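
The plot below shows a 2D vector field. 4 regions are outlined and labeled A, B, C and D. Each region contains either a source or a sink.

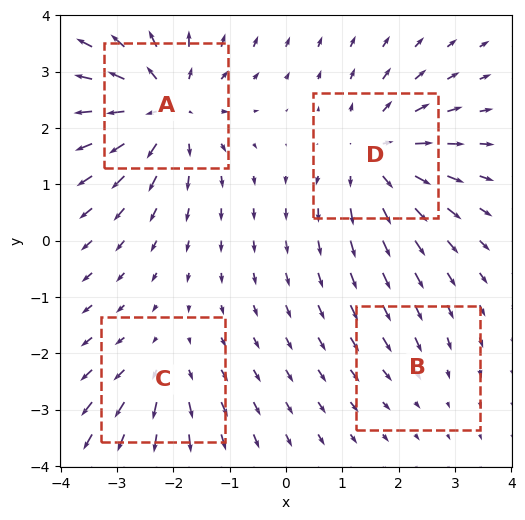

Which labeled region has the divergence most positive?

A

Divergence at each region's feature centre — A: about +7, B: about -2, C: about +3, D: about +5. Region A is most positive.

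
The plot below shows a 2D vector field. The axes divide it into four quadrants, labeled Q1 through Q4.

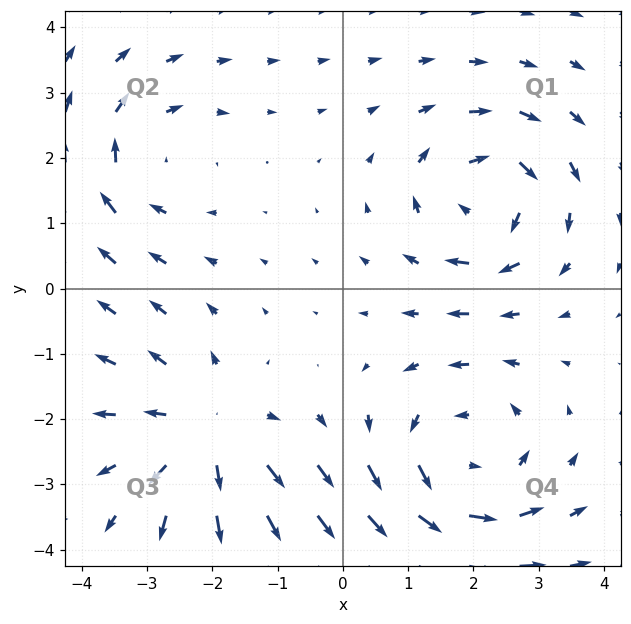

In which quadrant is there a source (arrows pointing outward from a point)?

The source sits at approximately (-2.1, -2.2), which lies in quadrant Q3. The divergence there is about +4, positive as expected for a source.

Q3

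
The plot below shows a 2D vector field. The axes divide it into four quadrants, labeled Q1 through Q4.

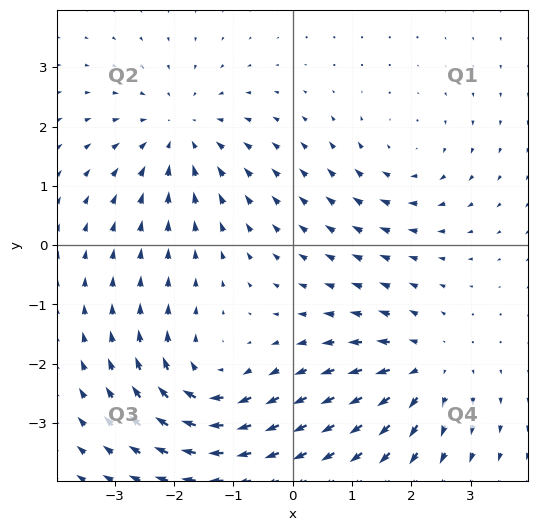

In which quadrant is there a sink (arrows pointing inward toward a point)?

The sink sits at approximately (-1.9, 1.9), which lies in quadrant Q2. The divergence there is about -4, negative as expected for a sink.

Q2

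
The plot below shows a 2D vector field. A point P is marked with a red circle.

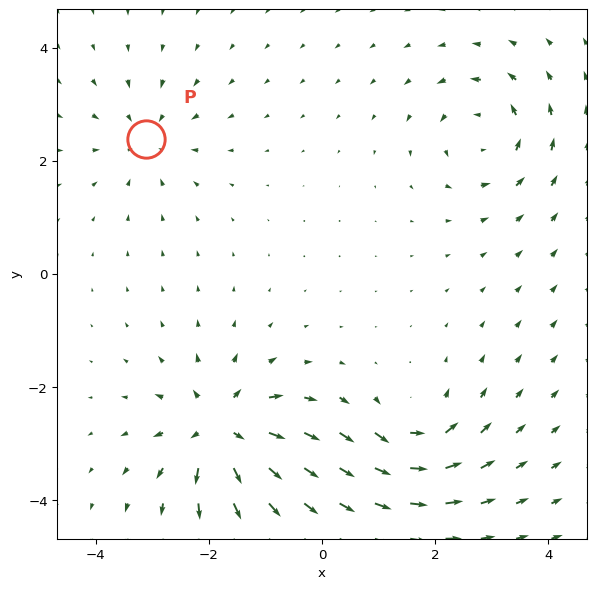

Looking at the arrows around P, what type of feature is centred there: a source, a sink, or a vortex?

At P (-3.1, 2.4) the arrows converge inward. Divergence about -3, curl ≈0 — negative divergence with near-zero curl is a sink.

sink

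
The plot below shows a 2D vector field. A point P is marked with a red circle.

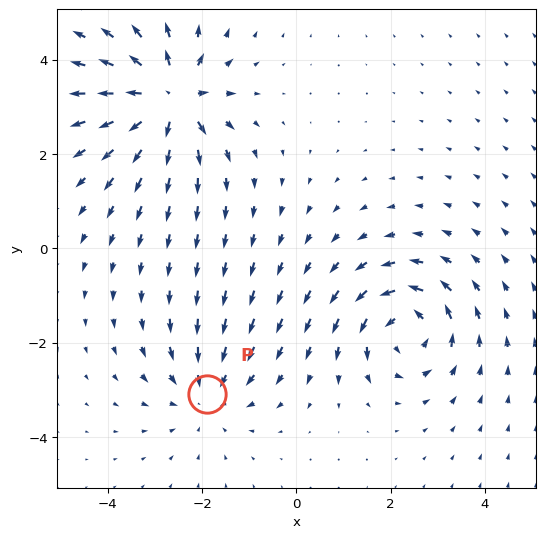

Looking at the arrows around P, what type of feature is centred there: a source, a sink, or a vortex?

At P (-1.9, -3.1) the arrows converge inward. Divergence about -3, curl ≈0 — negative divergence with near-zero curl is a sink.

sink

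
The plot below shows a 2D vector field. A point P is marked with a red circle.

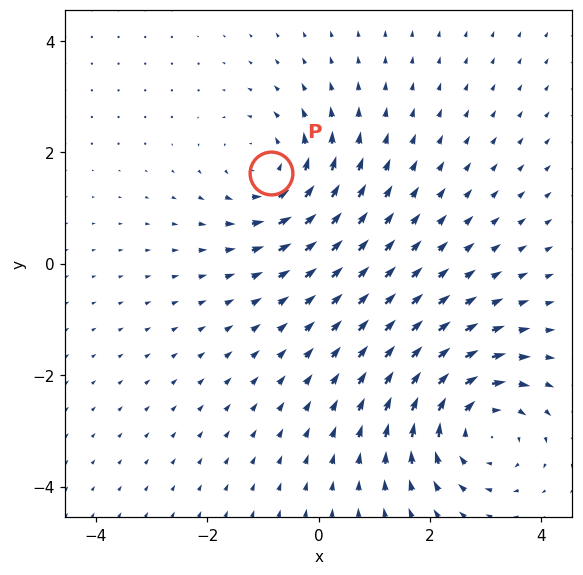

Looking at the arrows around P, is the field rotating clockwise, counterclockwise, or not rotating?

counterclockwise

Near P at (-0.9, 1.6) the arrows circulate counterclockwise. The curl (z-component) there is about +3; positive curl means counterclockwise rotation.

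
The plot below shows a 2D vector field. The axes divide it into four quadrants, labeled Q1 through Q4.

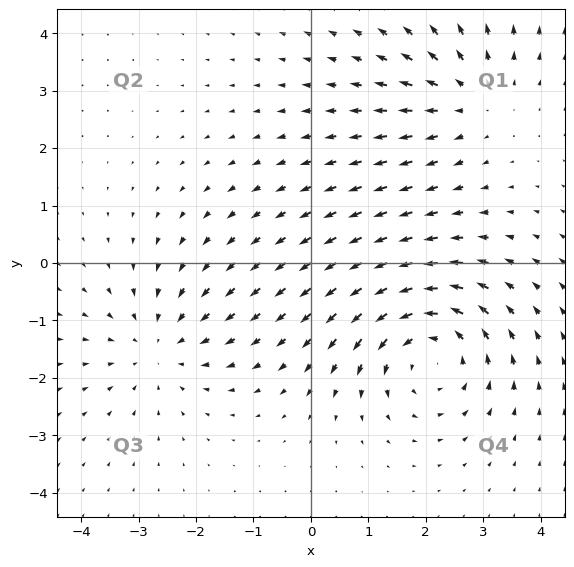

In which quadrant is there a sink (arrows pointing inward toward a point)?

Q3

The sink sits at approximately (-2.6, -1.4), which lies in quadrant Q3. The divergence there is about -2, negative as expected for a sink.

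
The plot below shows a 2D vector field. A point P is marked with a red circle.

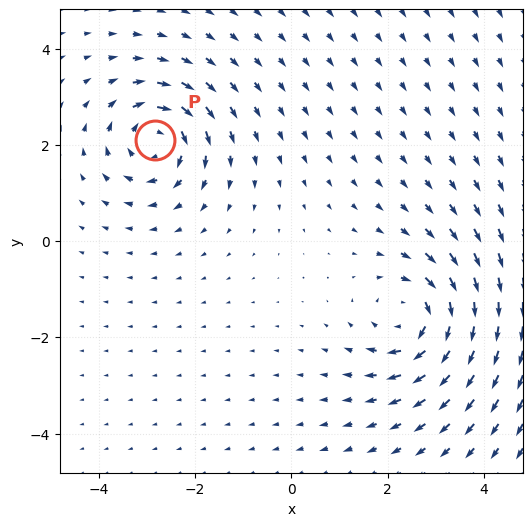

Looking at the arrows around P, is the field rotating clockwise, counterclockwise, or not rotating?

Near P at (-2.8, 2.1) the arrows circulate clockwise. The curl (z-component) there is about -6; negative curl means clockwise rotation.

clockwise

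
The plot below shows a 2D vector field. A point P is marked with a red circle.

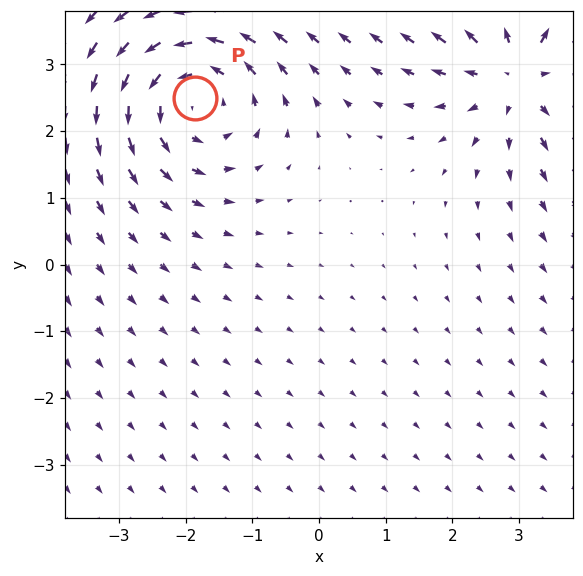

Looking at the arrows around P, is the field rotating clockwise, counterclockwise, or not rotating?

Near P at (-1.9, 2.5) the arrows circulate counterclockwise. The curl (z-component) there is about +4; positive curl means counterclockwise rotation.

counterclockwise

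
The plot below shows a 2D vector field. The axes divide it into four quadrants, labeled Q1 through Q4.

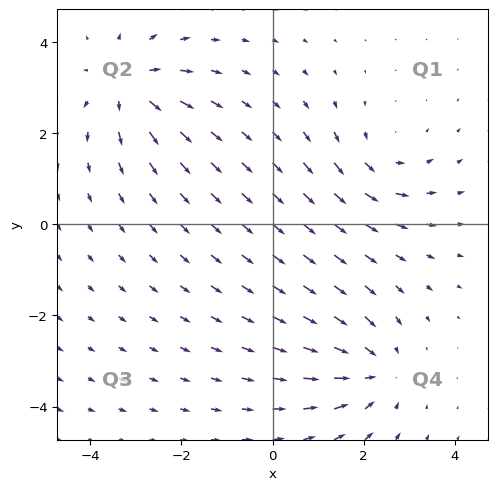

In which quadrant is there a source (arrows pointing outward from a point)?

Q2

The source sits at approximately (-3.2, 3.1), which lies in quadrant Q2. The divergence there is about +3, positive as expected for a source.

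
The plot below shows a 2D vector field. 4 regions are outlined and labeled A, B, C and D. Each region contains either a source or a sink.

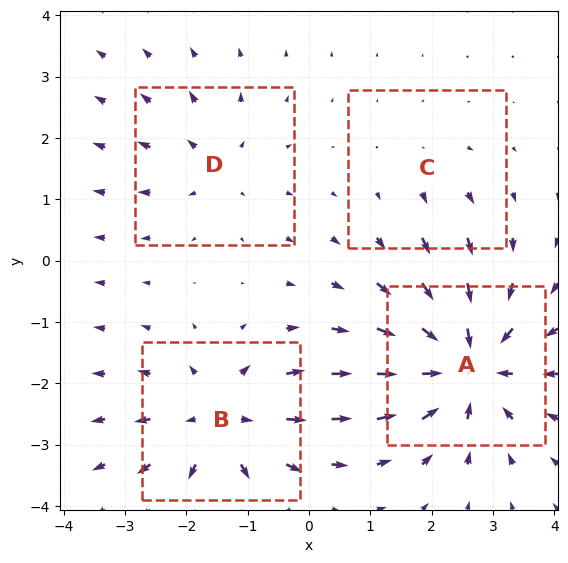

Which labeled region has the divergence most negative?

Divergence at each region's feature centre — A: about -8, B: about +6, C: about +2, D: about +3. Region A is most negative.

A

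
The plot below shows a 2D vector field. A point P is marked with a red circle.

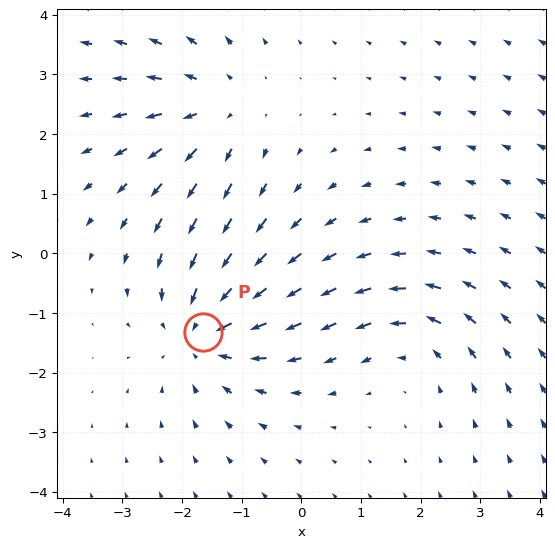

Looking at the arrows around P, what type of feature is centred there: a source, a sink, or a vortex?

At P (-1.7, -1.3) the arrows converge inward. Divergence about -4, curl ≈0 — negative divergence with near-zero curl is a sink.

sink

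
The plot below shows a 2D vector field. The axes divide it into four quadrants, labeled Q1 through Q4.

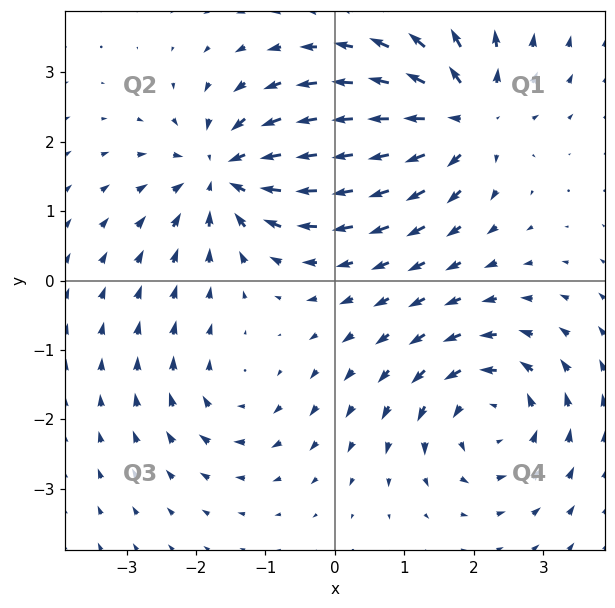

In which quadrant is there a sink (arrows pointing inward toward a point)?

The sink sits at approximately (-1.6, 1.5), which lies in quadrant Q2. The divergence there is about -6, negative as expected for a sink.

Q2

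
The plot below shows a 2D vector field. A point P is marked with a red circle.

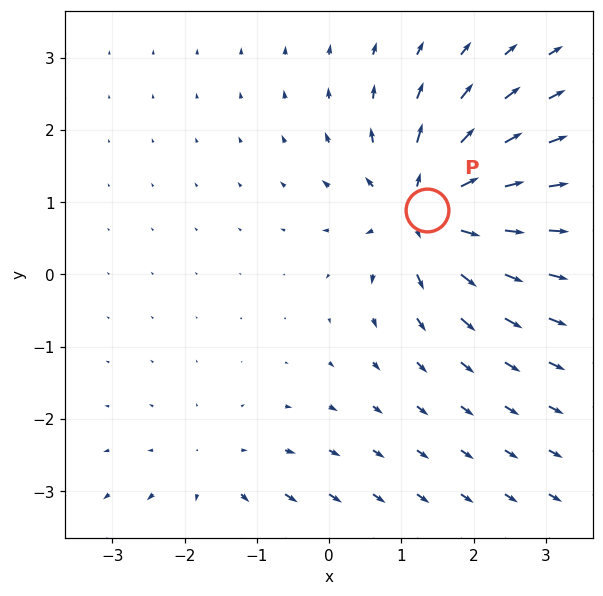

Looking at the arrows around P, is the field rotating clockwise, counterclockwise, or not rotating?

not rotating

Near P at (1.4, 0.9) the arrows show no circulation. The curl there is ≈0.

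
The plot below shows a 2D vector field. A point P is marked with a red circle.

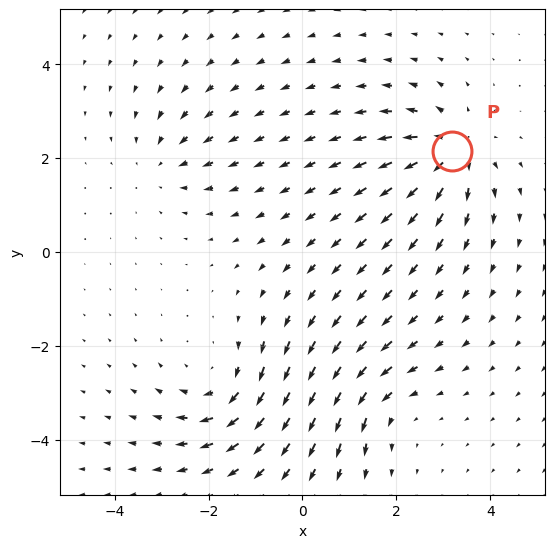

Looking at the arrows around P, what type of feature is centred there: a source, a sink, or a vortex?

source

At P (3.2, 2.2) the arrows spread outward. Divergence about +5, curl ≈0 — positive divergence with near-zero curl is a source.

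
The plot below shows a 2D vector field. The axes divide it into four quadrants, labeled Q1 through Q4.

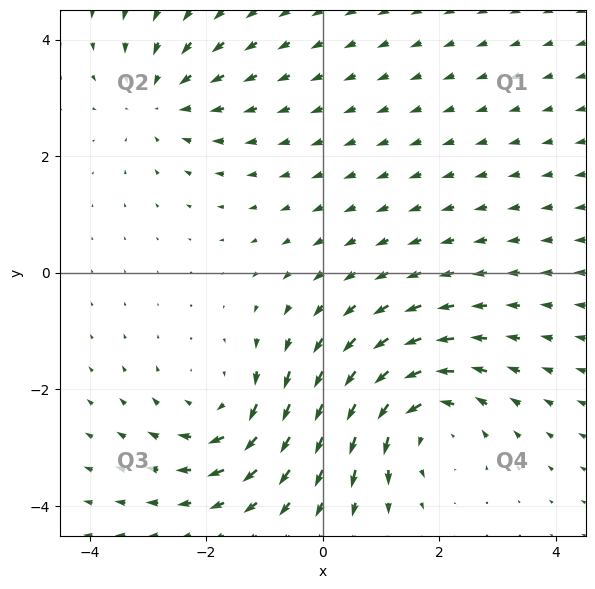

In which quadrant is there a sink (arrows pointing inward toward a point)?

Q2

The sink sits at approximately (-2.8, 3.0), which lies in quadrant Q2. The divergence there is about -3, negative as expected for a sink.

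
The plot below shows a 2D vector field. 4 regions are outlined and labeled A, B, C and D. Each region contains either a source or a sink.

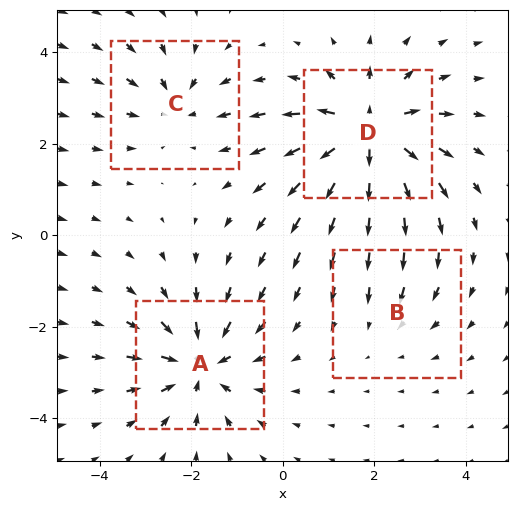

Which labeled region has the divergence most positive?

D

Divergence at each region's feature centre — A: about -5, B: about -2, C: about -3, D: about +7. Region D is most positive.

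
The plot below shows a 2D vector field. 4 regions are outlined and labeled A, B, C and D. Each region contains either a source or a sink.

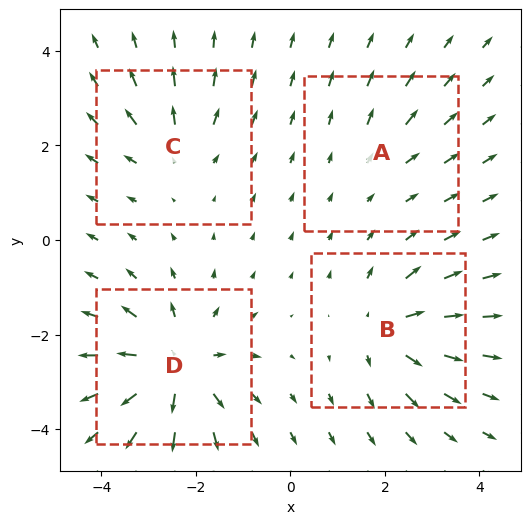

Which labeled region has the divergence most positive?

D

Divergence at each region's feature centre — A: about +2, B: about +5, C: about +4, D: about +7. Region D is most positive.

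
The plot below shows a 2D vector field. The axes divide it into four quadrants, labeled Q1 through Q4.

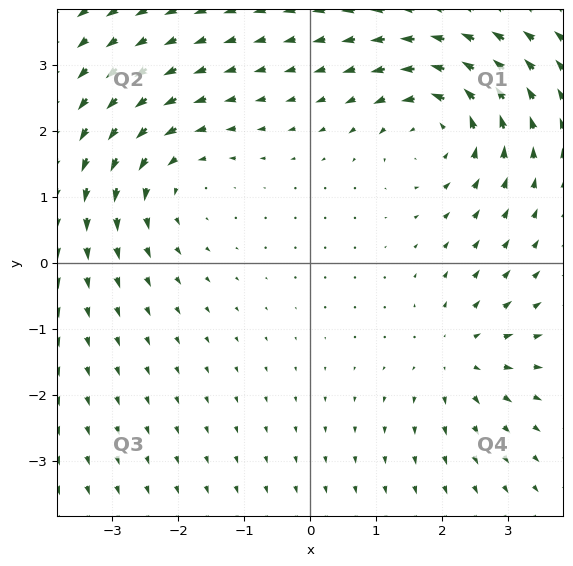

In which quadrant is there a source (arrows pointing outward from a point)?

Q4

The source sits at approximately (2.3, -1.4), which lies in quadrant Q4. The divergence there is about +3, positive as expected for a source.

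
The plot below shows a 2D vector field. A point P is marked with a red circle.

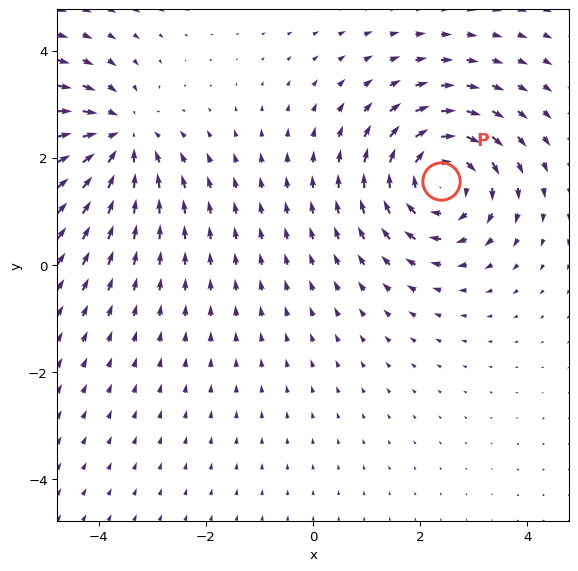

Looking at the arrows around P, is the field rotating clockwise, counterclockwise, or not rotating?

clockwise

Near P at (2.4, 1.6) the arrows circulate clockwise. The curl (z-component) there is about -3; negative curl means clockwise rotation.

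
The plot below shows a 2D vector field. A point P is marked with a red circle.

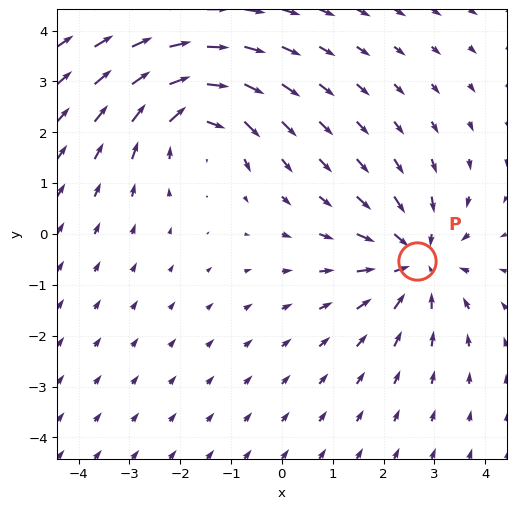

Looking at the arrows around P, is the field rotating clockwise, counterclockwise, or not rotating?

Near P at (2.7, -0.5) the arrows show no circulation. The curl there is ≈0.

not rotating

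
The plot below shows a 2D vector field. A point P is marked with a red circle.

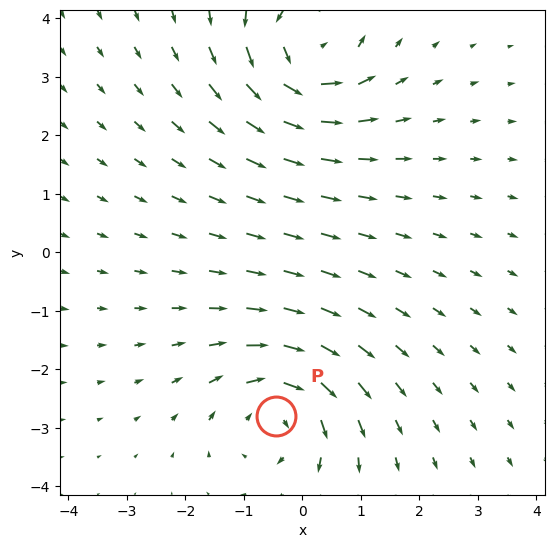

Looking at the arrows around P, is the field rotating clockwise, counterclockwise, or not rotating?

clockwise

Near P at (-0.4, -2.8) the arrows circulate clockwise. The curl (z-component) there is about -5; negative curl means clockwise rotation.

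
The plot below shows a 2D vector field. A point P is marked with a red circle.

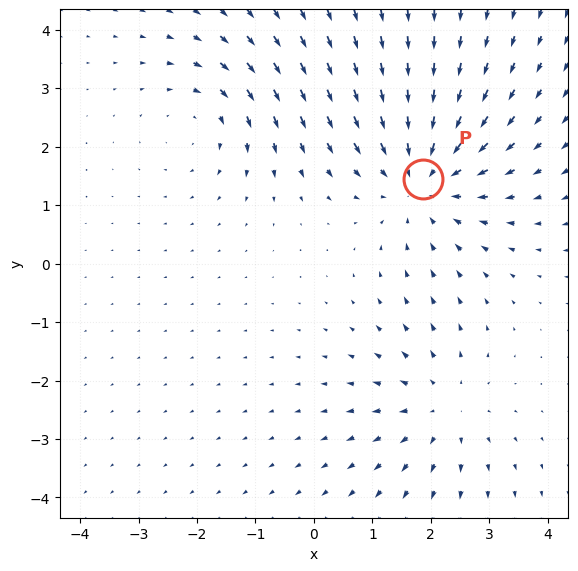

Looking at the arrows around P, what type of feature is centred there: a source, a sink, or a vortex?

At P (1.9, 1.5) the arrows converge inward. Divergence about -4, curl ≈0 — negative divergence with near-zero curl is a sink.

sink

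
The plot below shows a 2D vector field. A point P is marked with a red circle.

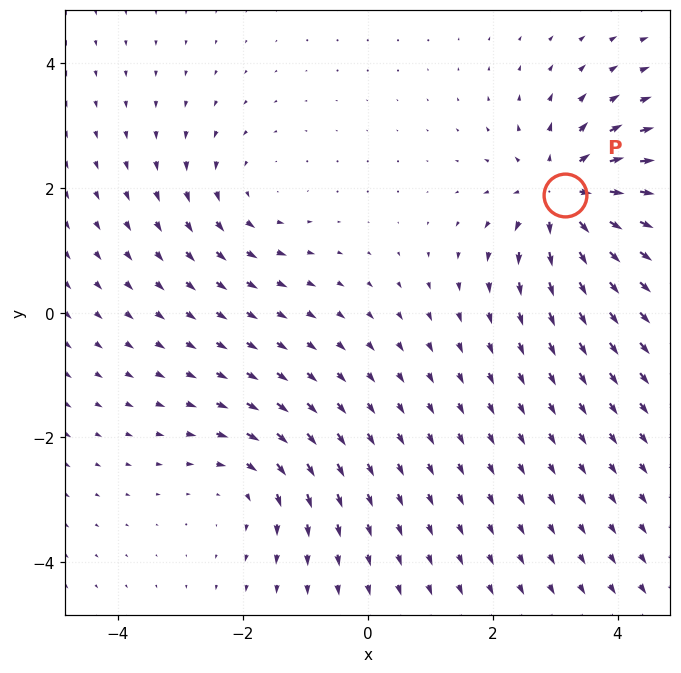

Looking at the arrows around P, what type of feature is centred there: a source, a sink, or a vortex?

source

At P (3.2, 1.9) the arrows spread outward. Divergence about +5, curl ≈0 — positive divergence with near-zero curl is a source.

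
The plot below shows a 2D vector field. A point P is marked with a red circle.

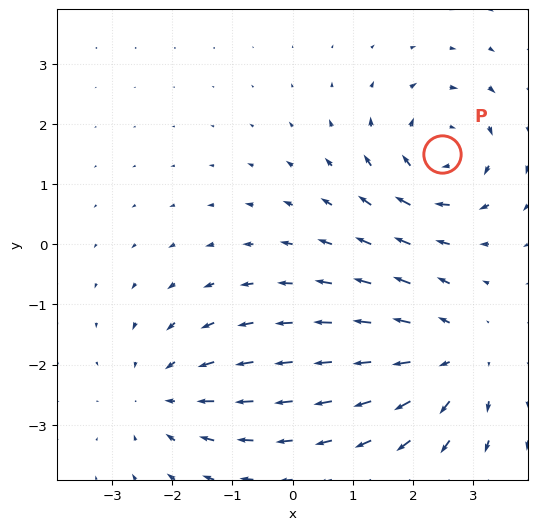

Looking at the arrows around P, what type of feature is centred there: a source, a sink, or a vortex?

vortex

At P (2.5, 1.5) the arrows circulate clockwise. Divergence ≈0, curl about -5 — near-zero divergence with nonzero curl is a vortex.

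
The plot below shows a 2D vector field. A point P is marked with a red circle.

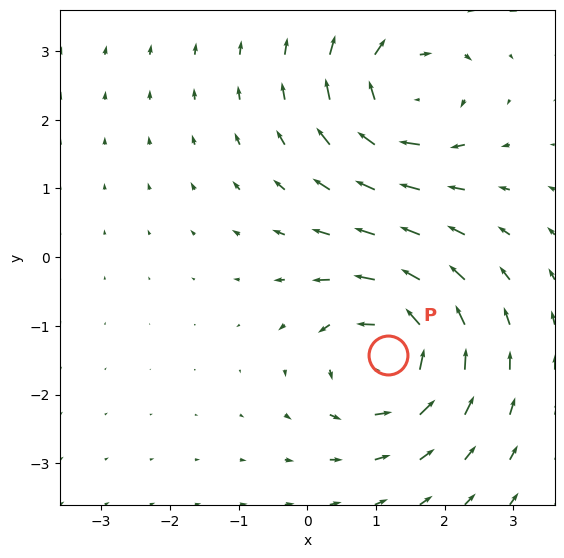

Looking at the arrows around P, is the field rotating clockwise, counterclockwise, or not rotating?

Near P at (1.2, -1.4) the arrows circulate counterclockwise. The curl (z-component) there is about +6; positive curl means counterclockwise rotation.

counterclockwise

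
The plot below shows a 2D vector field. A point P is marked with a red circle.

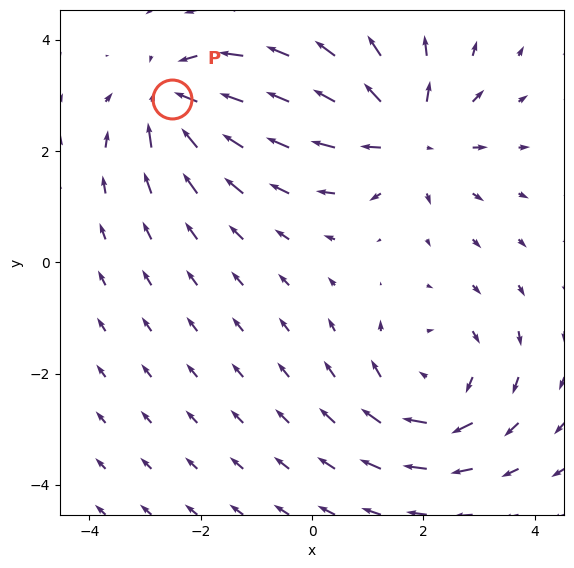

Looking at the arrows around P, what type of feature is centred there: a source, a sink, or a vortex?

sink

At P (-2.5, 2.9) the arrows converge inward. Divergence about -5, curl ≈0 — negative divergence with near-zero curl is a sink.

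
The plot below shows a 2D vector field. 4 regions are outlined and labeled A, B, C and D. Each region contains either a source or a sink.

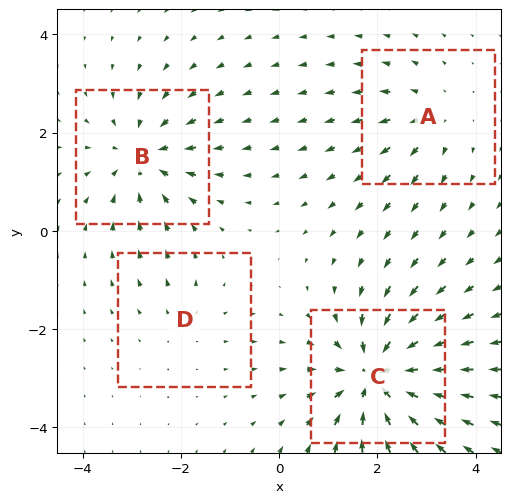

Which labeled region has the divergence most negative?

C

Divergence at each region's feature centre — A: about +3, B: about -5, C: about -7, D: about +2. Region C is most negative.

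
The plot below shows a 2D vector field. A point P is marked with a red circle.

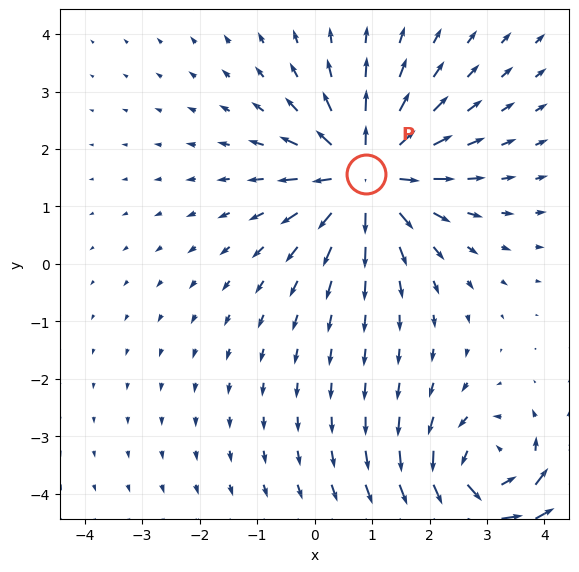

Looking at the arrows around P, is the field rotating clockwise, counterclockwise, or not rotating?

not rotating

Near P at (0.9, 1.6) the arrows show no circulation. The curl there is ≈0.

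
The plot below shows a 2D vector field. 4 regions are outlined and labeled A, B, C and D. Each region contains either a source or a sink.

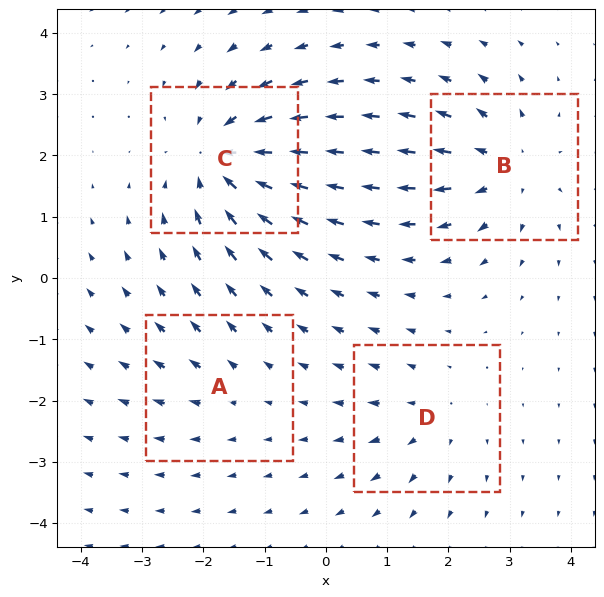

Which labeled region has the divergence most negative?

C

Divergence at each region's feature centre — A: about +2, B: about +5, C: about -7, D: about +3. Region C is most negative.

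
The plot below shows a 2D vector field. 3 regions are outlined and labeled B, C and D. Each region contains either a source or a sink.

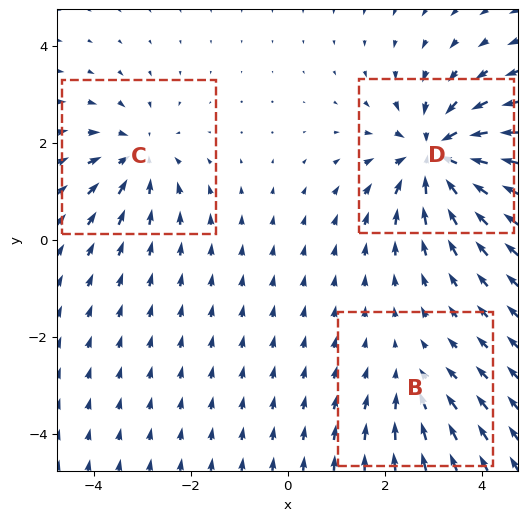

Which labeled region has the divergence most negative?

D

Divergence at each region's feature centre — B: about -2, C: about -3, D: about -5. Region D is most negative.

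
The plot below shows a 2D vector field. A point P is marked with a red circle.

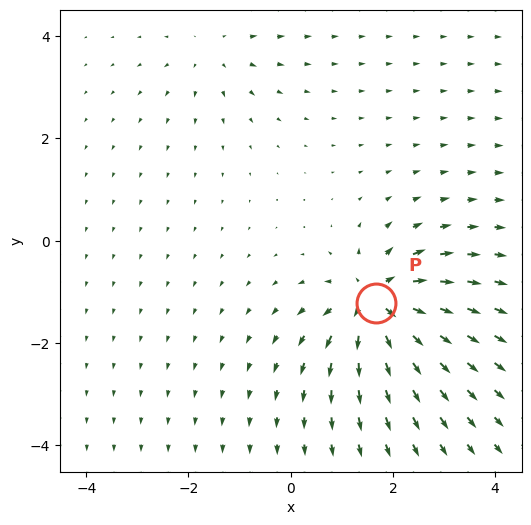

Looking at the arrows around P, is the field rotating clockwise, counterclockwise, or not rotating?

not rotating

Near P at (1.7, -1.2) the arrows show no circulation. The curl there is ≈0.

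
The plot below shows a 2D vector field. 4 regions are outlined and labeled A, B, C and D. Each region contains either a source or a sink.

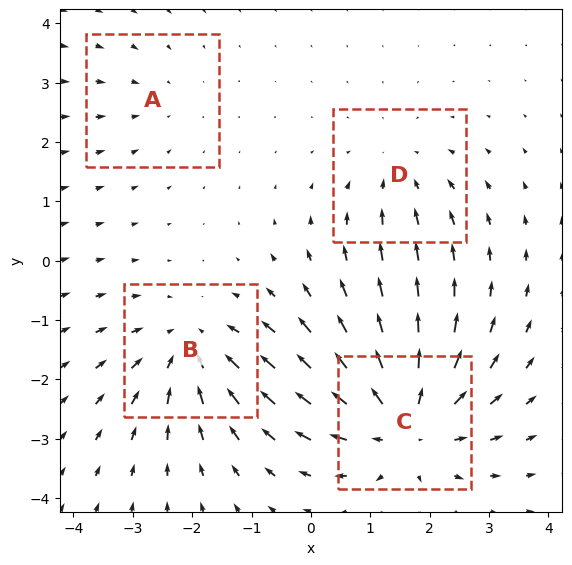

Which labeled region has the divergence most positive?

Divergence at each region's feature centre — A: about -2, B: about -4, C: about +6, D: about -3. Region C is most positive.

C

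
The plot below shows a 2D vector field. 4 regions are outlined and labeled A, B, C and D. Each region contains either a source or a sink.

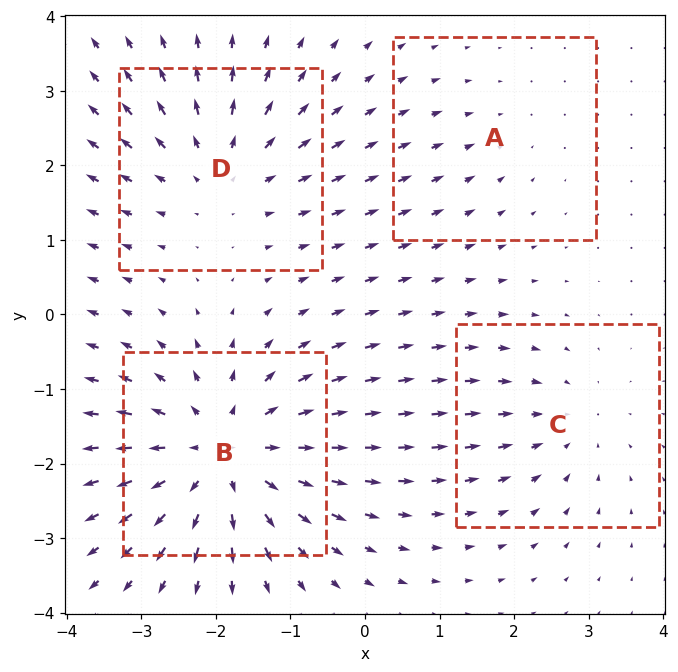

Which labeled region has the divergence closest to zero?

Divergence at each region's feature centre — A: about -2, B: about +6, C: about -3, D: about +4. Region A is closest to zero.

A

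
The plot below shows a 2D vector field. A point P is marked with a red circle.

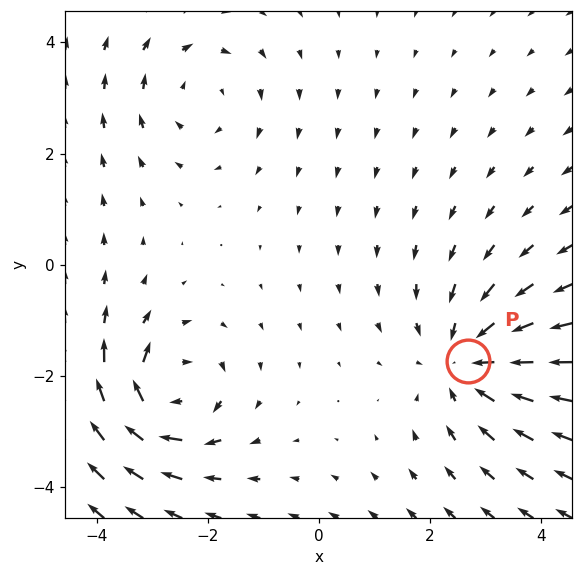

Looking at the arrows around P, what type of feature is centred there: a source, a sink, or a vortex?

At P (2.7, -1.7) the arrows converge inward. Divergence about -3, curl ≈0 — negative divergence with near-zero curl is a sink.

sink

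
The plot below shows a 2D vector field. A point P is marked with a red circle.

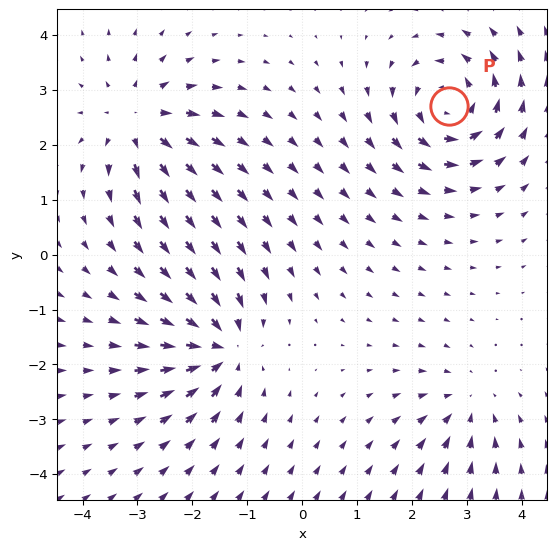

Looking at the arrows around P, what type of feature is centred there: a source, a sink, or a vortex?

vortex

At P (2.7, 2.7) the arrows circulate counterclockwise. Divergence ≈0, curl about +6 — near-zero divergence with nonzero curl is a vortex.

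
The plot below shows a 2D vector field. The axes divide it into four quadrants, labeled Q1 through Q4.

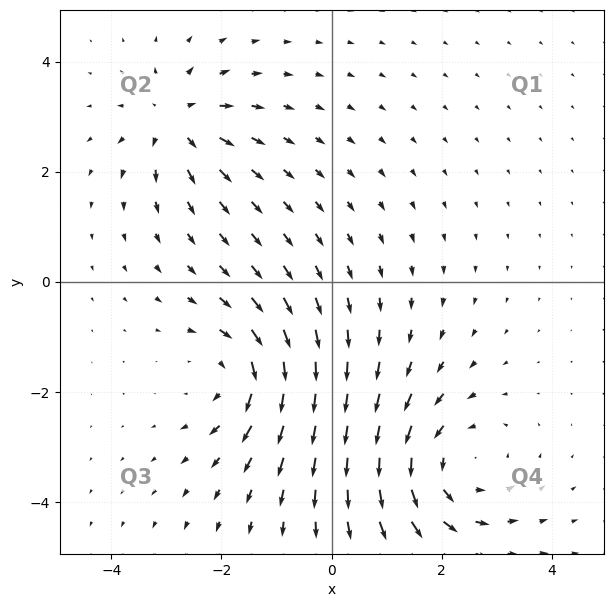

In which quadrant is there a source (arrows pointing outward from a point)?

Q2

The source sits at approximately (-2.8, 2.9), which lies in quadrant Q2. The divergence there is about +4, positive as expected for a source.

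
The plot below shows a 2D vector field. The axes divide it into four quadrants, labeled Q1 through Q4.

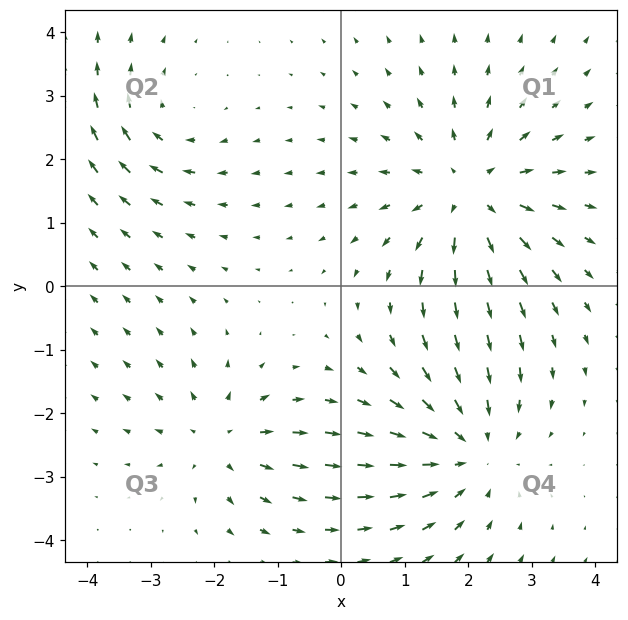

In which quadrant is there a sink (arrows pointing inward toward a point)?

The sink sits at approximately (2.0, -2.6), which lies in quadrant Q4. The divergence there is about -4, negative as expected for a sink.

Q4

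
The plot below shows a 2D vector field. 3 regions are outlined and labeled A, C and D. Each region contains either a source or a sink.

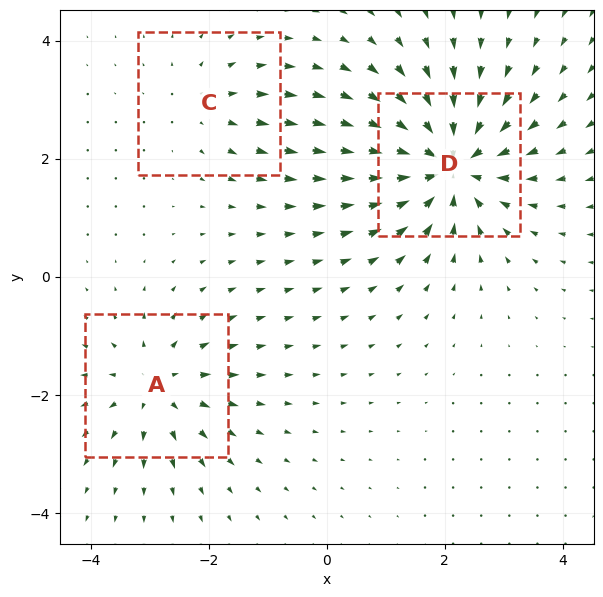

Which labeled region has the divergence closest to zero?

C

Divergence at each region's feature centre — A: about +4, C: about +2, D: about -6. Region C is closest to zero.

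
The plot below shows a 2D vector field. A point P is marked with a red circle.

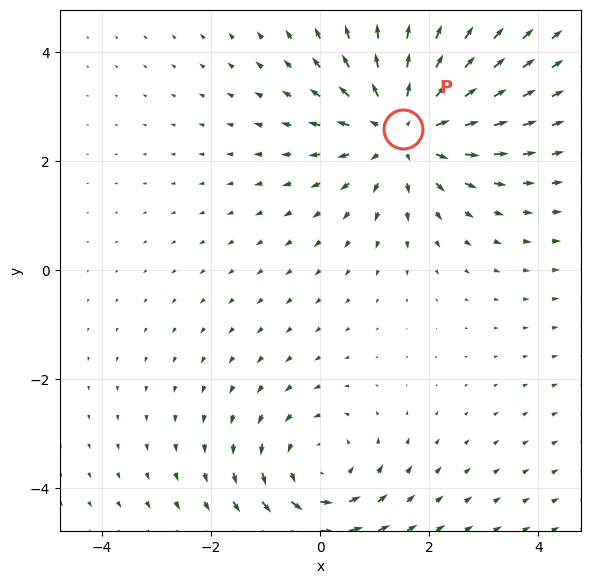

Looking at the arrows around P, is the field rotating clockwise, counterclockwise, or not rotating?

not rotating

Near P at (1.5, 2.6) the arrows show no circulation. The curl there is ≈0.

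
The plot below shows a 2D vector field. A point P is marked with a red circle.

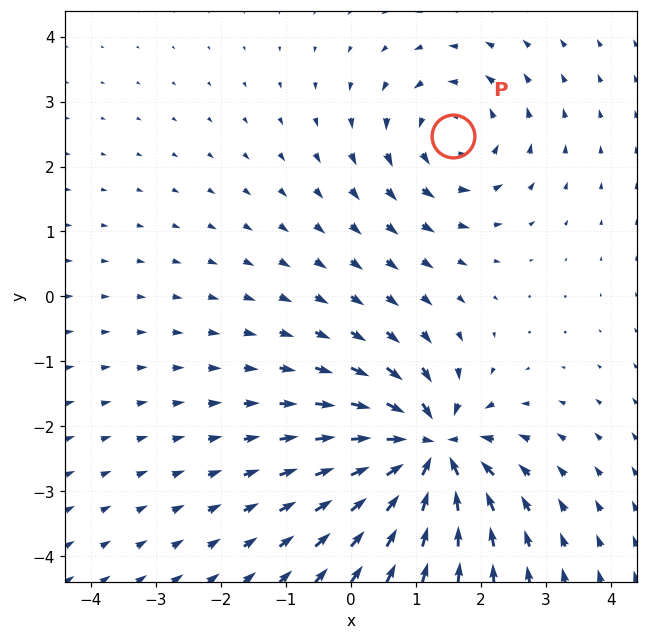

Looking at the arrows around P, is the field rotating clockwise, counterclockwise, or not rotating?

counterclockwise

Near P at (1.6, 2.5) the arrows circulate counterclockwise. The curl (z-component) there is about +3; positive curl means counterclockwise rotation.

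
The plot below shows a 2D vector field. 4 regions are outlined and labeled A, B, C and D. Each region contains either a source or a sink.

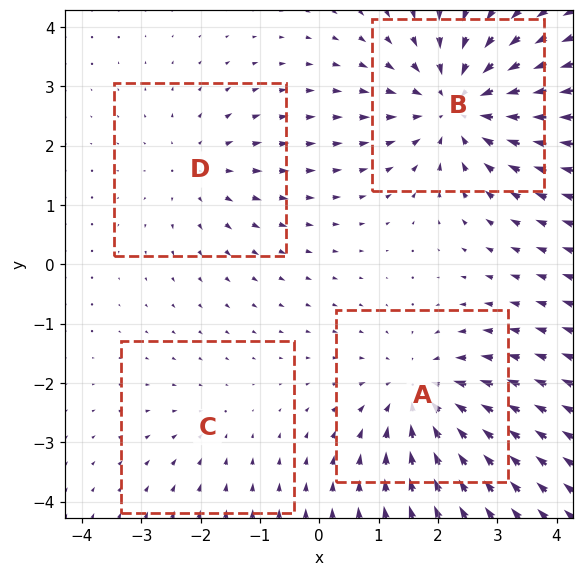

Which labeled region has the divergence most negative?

Divergence at each region's feature centre — A: about -4, B: about -6, C: about -2, D: about +3. Region B is most negative.

B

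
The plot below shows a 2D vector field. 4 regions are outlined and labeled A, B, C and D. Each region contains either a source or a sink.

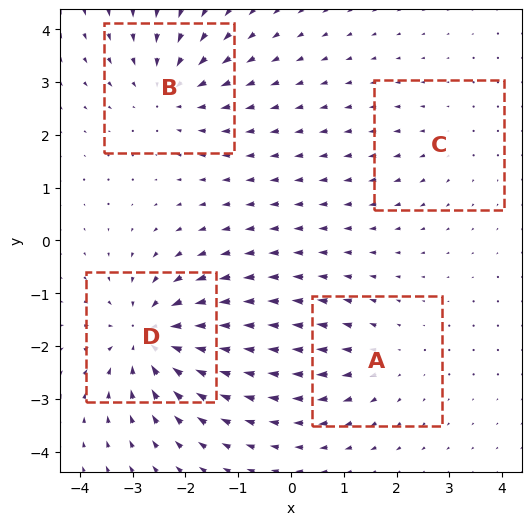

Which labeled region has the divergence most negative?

D

Divergence at each region's feature centre — A: about +3, B: about -4, C: about +2, D: about -6. Region D is most negative.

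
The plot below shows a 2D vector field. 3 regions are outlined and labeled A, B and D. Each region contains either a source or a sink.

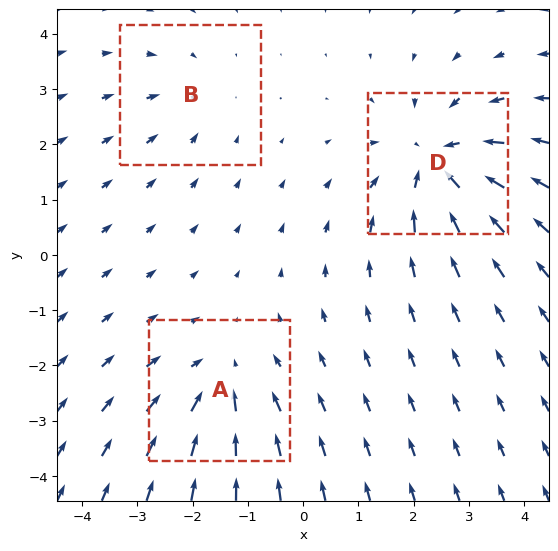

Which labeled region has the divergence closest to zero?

Divergence at each region's feature centre — A: about -3, B: about -2, D: about -5. Region B is closest to zero.

B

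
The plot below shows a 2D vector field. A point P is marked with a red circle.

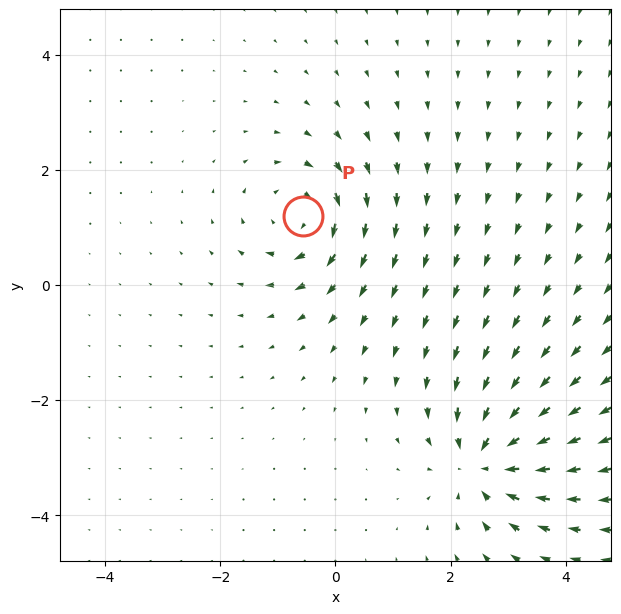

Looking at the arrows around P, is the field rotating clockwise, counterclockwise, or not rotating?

Near P at (-0.6, 1.2) the arrows circulate clockwise. The curl (z-component) there is about -5; negative curl means clockwise rotation.

clockwise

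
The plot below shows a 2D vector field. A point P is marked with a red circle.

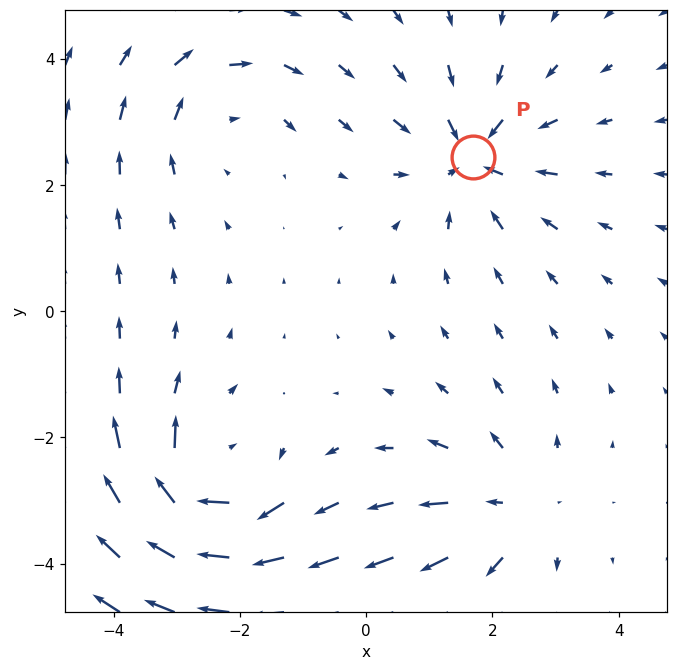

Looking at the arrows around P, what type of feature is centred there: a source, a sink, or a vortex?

sink

At P (1.7, 2.4) the arrows converge inward. Divergence about -3, curl ≈0 — negative divergence with near-zero curl is a sink.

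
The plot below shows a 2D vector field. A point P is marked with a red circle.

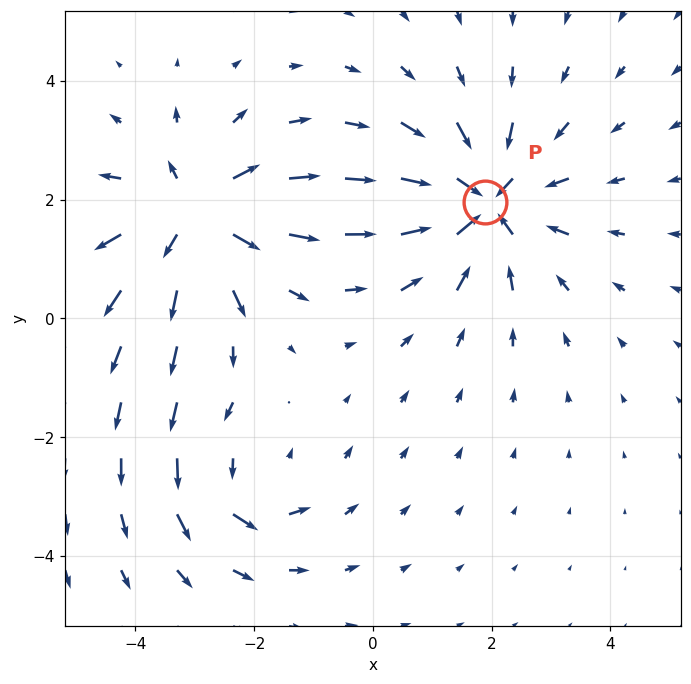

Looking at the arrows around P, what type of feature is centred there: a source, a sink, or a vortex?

sink

At P (1.9, 2.0) the arrows converge inward. Divergence about -5, curl ≈0 — negative divergence with near-zero curl is a sink.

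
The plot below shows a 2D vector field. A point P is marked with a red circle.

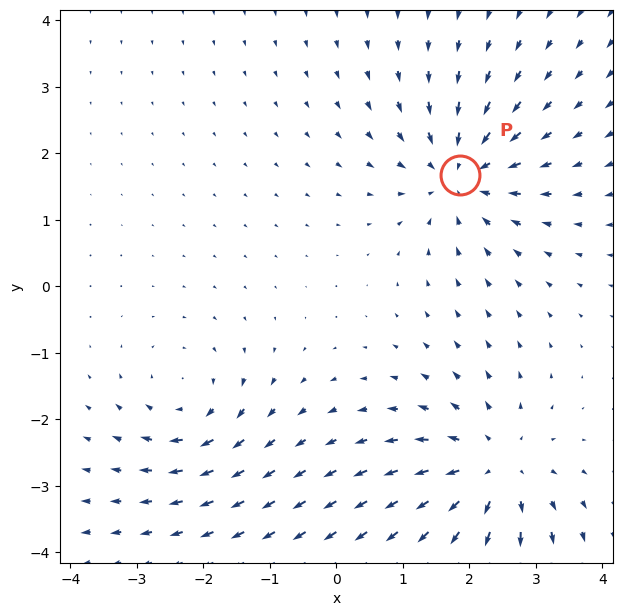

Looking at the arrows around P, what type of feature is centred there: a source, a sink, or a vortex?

sink

At P (1.9, 1.7) the arrows converge inward. Divergence about -5, curl ≈0 — negative divergence with near-zero curl is a sink.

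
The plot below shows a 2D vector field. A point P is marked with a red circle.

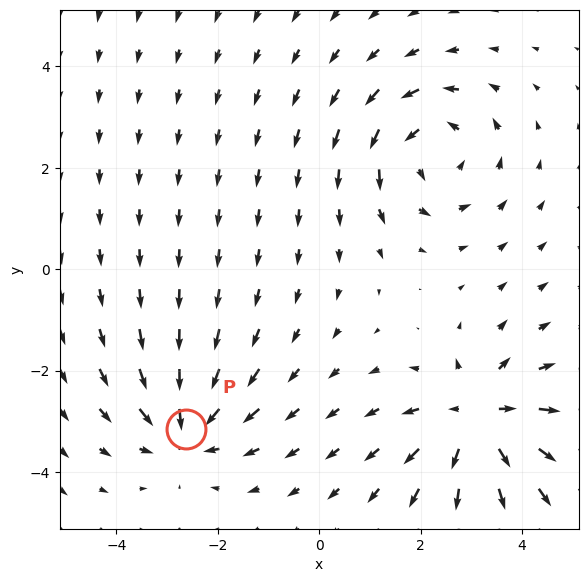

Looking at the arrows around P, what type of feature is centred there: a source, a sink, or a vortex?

At P (-2.6, -3.2) the arrows converge inward. Divergence about -3, curl ≈0 — negative divergence with near-zero curl is a sink.

sink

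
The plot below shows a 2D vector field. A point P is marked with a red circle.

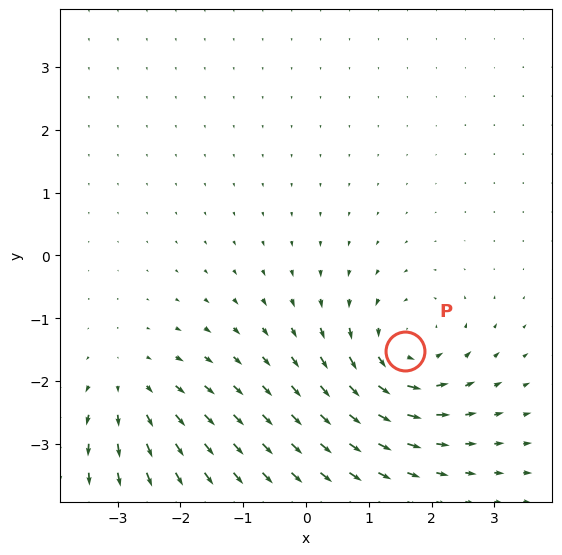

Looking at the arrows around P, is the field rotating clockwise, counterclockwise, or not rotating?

Near P at (1.6, -1.5) the arrows circulate counterclockwise. The curl (z-component) there is about +5; positive curl means counterclockwise rotation.

counterclockwise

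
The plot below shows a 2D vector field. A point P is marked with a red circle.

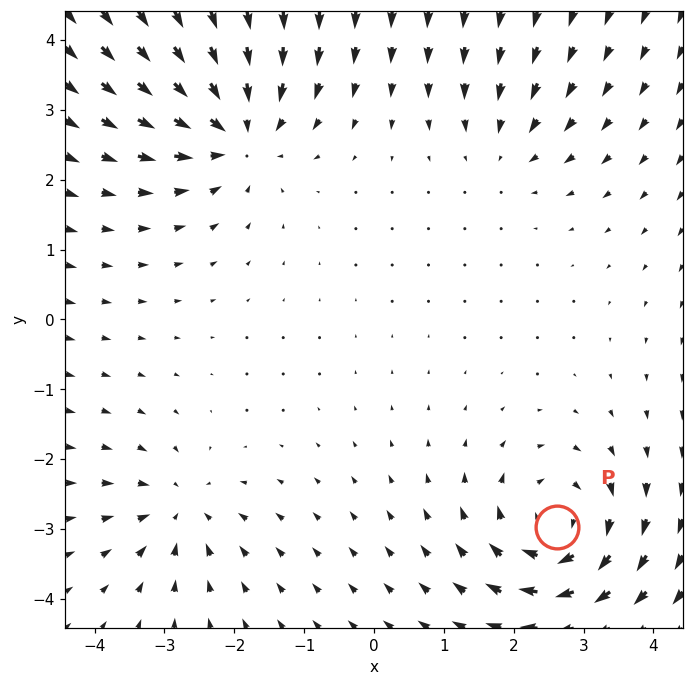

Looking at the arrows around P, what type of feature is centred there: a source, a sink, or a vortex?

At P (2.6, -3.0) the arrows circulate clockwise. Divergence ≈0, curl about -6 — near-zero divergence with nonzero curl is a vortex.

vortex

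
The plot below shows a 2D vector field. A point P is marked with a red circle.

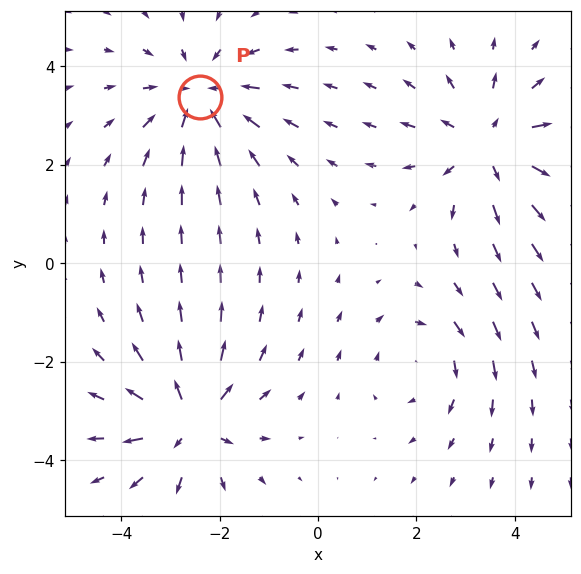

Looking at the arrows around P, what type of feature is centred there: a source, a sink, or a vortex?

sink

At P (-2.4, 3.4) the arrows converge inward. Divergence about -4, curl ≈0 — negative divergence with near-zero curl is a sink.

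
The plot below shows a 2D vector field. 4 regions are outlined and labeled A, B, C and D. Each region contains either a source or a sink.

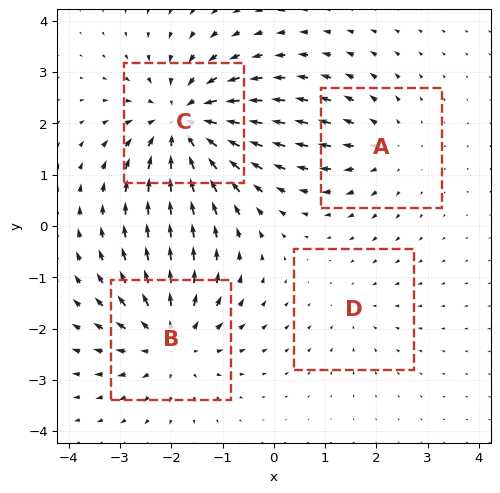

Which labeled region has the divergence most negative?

C

Divergence at each region's feature centre — A: about +3, B: about +5, C: about -6, D: about -2. Region C is most negative.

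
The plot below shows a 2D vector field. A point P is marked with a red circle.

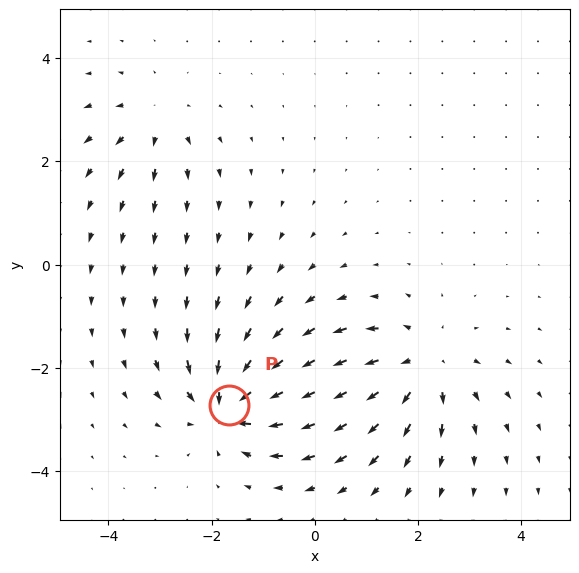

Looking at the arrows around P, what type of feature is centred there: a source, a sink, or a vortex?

sink

At P (-1.7, -2.7) the arrows converge inward. Divergence about -7, curl ≈0 — negative divergence with near-zero curl is a sink.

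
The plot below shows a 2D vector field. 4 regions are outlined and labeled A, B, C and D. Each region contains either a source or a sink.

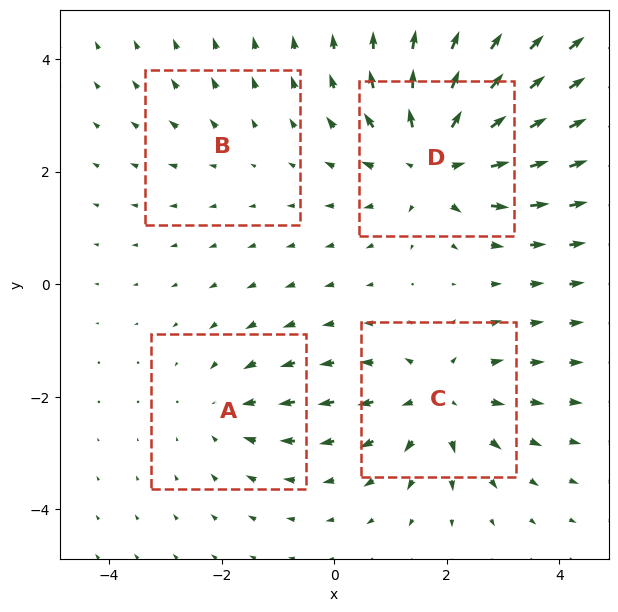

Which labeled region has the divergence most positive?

Divergence at each region's feature centre — A: about -3, B: about +2, C: about +5, D: about +7. Region D is most positive.

D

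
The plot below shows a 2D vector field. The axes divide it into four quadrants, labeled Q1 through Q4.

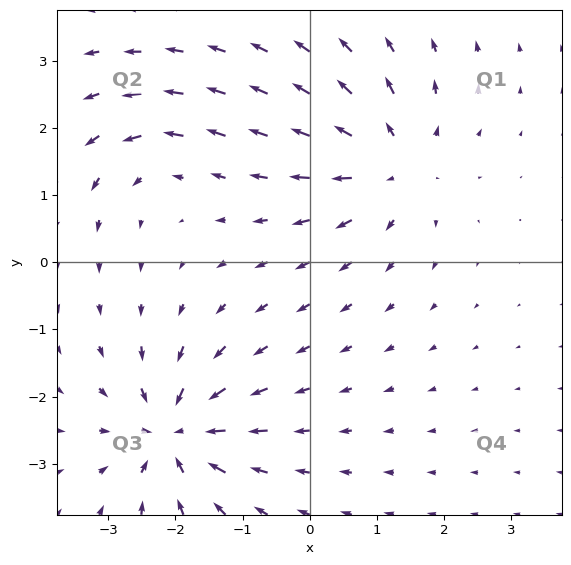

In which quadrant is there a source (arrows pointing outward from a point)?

Q1

The source sits at approximately (1.2, 1.5), which lies in quadrant Q1. The divergence there is about +4, positive as expected for a source.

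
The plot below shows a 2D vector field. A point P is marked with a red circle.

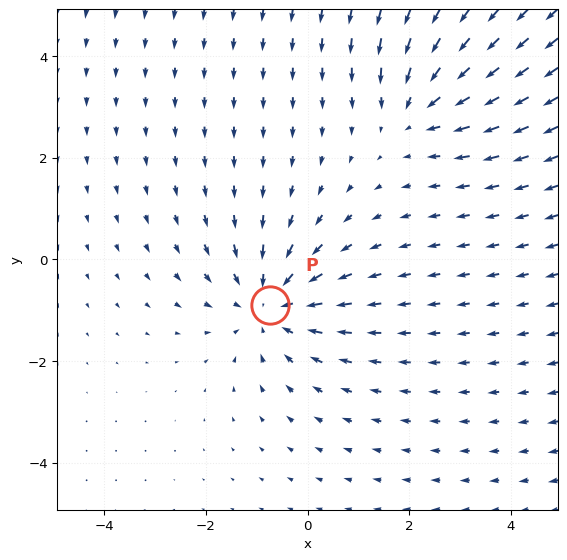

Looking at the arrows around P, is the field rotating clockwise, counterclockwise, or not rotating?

not rotating

Near P at (-0.7, -0.9) the arrows show no circulation. The curl there is ≈0.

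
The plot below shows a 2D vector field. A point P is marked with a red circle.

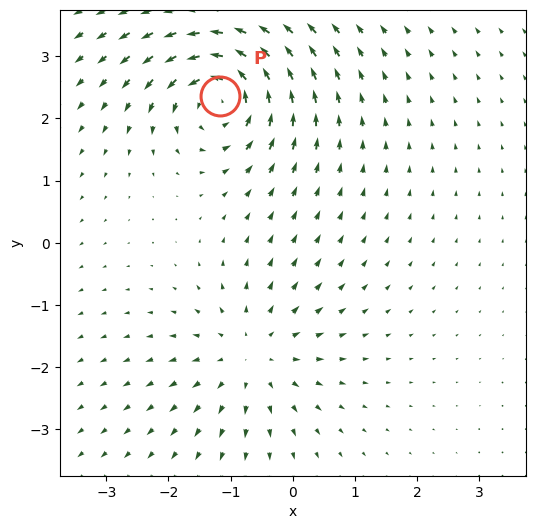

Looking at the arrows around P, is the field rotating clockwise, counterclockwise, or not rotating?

counterclockwise

Near P at (-1.2, 2.4) the arrows circulate counterclockwise. The curl (z-component) there is about +6; positive curl means counterclockwise rotation.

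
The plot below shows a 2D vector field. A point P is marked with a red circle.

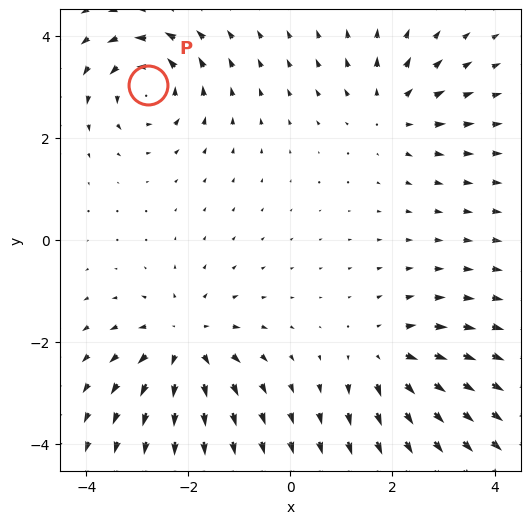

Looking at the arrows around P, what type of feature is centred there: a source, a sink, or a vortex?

At P (-2.8, 3.0) the arrows circulate counterclockwise. Divergence ≈0, curl about +4 — near-zero divergence with nonzero curl is a vortex.

vortex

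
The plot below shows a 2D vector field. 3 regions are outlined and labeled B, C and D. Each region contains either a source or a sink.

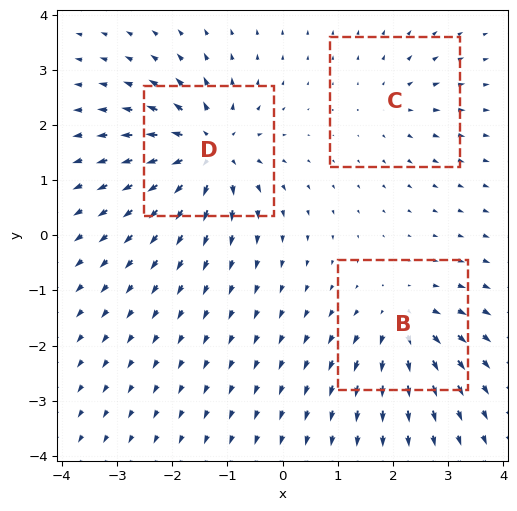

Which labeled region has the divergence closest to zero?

Divergence at each region's feature centre — B: about +4, C: about +3, D: about +6. Region C is closest to zero.

C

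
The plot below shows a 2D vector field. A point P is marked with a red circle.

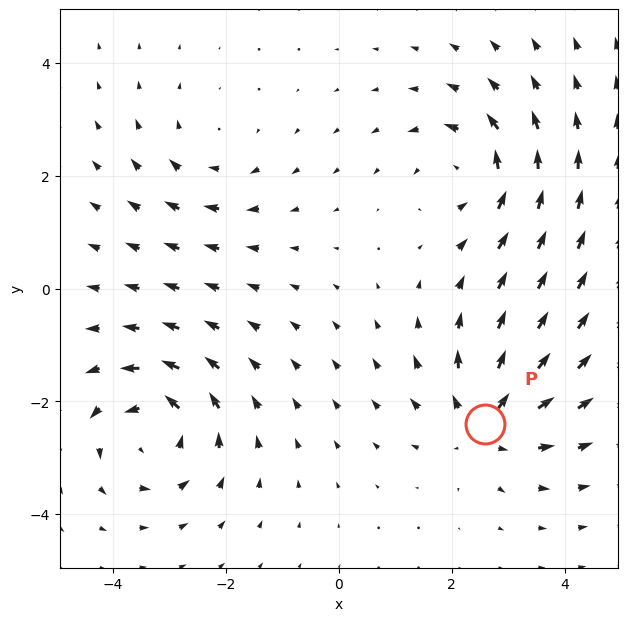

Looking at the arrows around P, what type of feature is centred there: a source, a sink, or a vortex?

source

At P (2.6, -2.4) the arrows spread outward. Divergence about +4, curl ≈0 — positive divergence with near-zero curl is a source.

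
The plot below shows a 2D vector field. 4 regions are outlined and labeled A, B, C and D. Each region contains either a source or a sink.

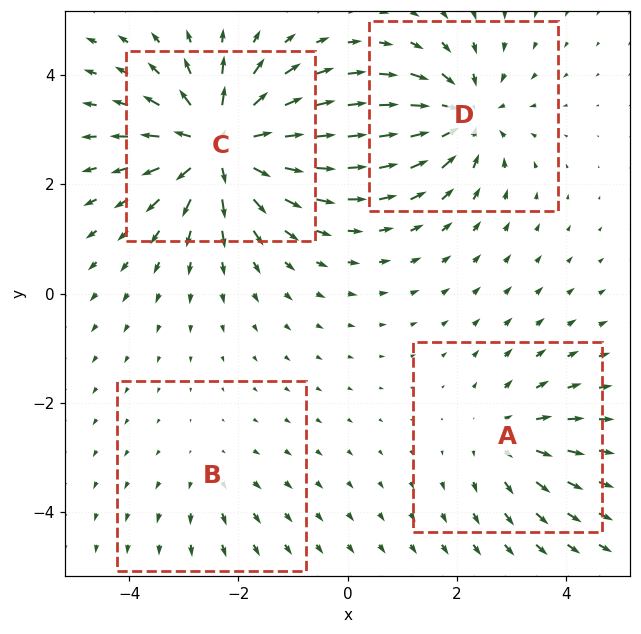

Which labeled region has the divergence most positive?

Divergence at each region's feature centre — A: about +4, B: about +2, C: about +8, D: about -5. Region C is most positive.

C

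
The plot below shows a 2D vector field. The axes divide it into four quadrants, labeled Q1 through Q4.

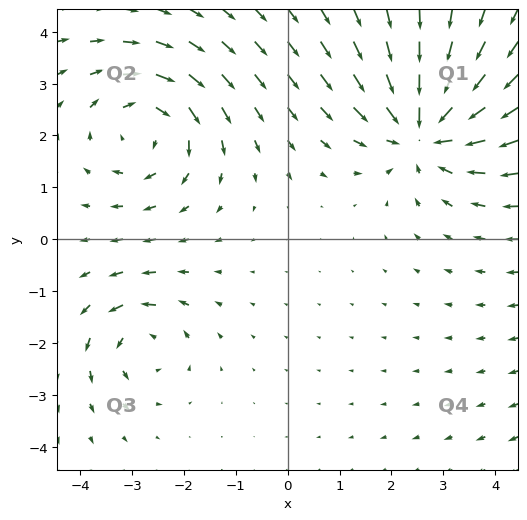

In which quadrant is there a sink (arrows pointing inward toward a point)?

The sink sits at approximately (2.6, 2.1), which lies in quadrant Q1. The divergence there is about -5, negative as expected for a sink.

Q1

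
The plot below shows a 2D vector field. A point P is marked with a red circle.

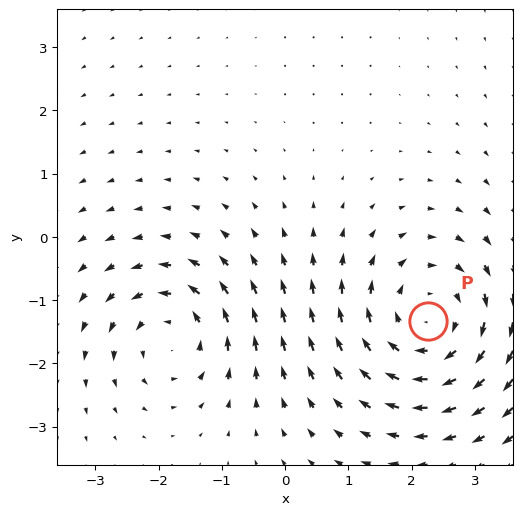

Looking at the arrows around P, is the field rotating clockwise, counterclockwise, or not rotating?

Near P at (2.3, -1.3) the arrows circulate clockwise. The curl (z-component) there is about -4; negative curl means clockwise rotation.

clockwise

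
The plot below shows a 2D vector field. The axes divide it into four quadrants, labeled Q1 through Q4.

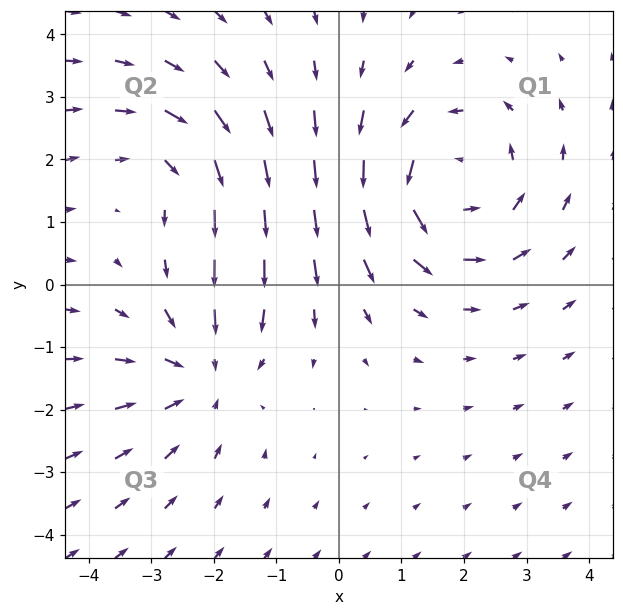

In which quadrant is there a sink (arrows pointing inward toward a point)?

The sink sits at approximately (-2.2, -1.4), which lies in quadrant Q3. The divergence there is about -3, negative as expected for a sink.

Q3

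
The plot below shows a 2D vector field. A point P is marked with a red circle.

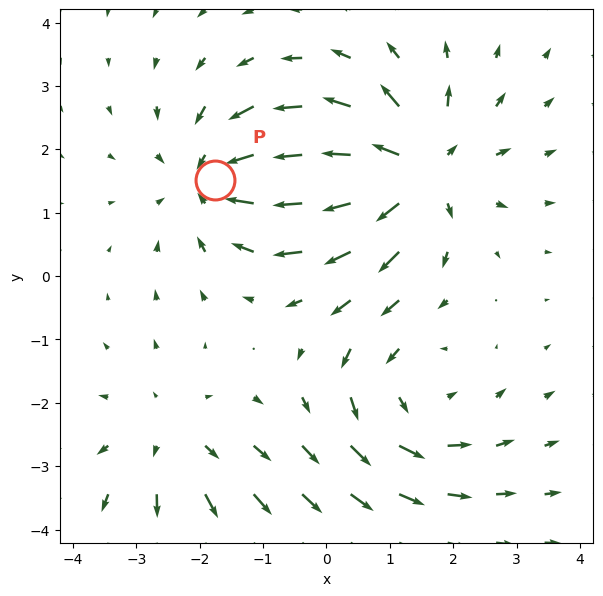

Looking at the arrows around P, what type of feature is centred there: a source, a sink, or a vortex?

sink

At P (-1.8, 1.5) the arrows converge inward. Divergence about -4, curl ≈0 — negative divergence with near-zero curl is a sink.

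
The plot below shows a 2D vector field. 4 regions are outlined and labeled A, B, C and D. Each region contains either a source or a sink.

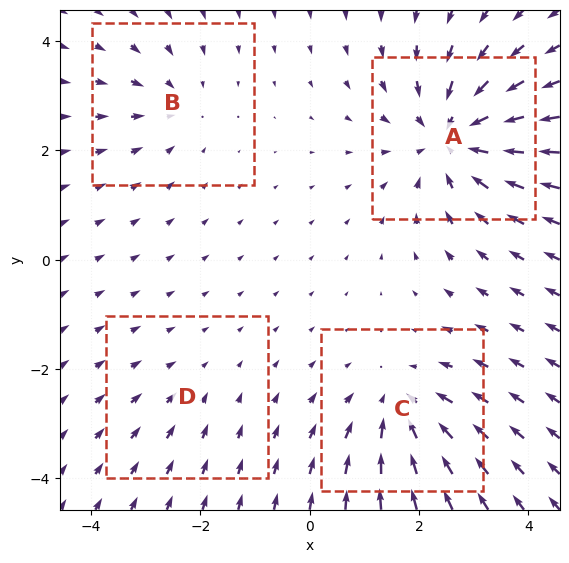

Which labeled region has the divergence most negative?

A

Divergence at each region's feature centre — A: about -7, B: about -3, C: about -5, D: about -2. Region A is most negative.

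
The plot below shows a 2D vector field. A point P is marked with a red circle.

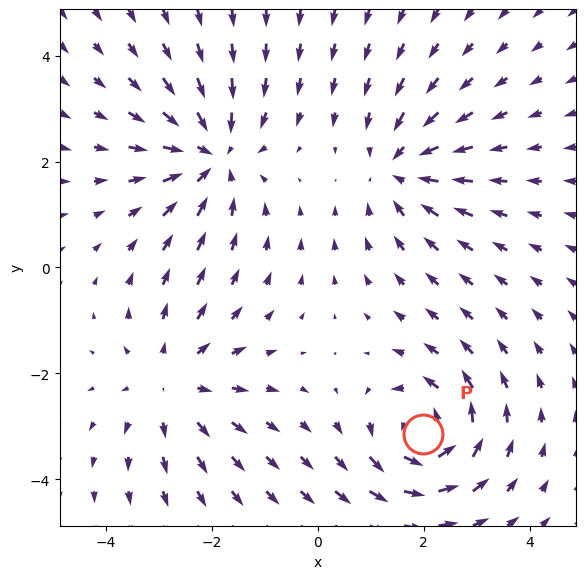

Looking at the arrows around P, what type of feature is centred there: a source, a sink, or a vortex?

vortex

At P (2.0, -3.1) the arrows circulate counterclockwise. Divergence ≈0, curl about +5 — near-zero divergence with nonzero curl is a vortex.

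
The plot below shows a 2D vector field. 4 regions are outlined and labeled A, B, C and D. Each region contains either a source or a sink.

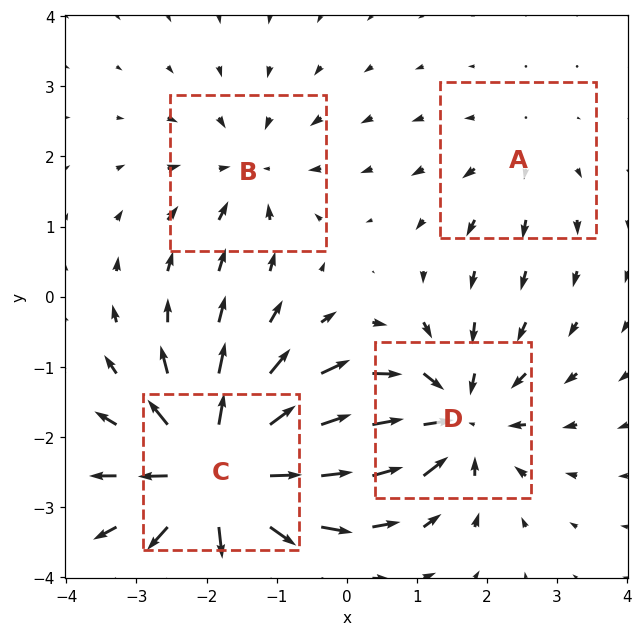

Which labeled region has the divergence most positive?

Divergence at each region's feature centre — A: about +2, B: about -3, C: about +8, D: about -6. Region C is most positive.

C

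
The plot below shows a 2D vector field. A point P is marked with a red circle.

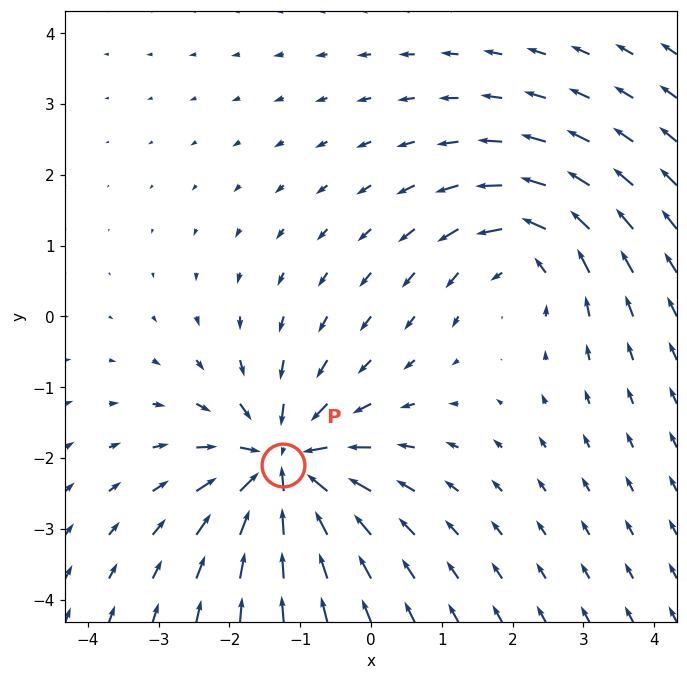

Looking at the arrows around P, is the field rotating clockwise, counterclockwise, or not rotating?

Near P at (-1.2, -2.1) the arrows show no circulation. The curl there is ≈0.

not rotating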